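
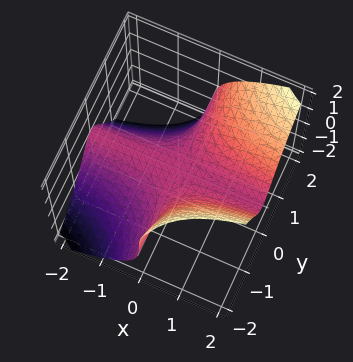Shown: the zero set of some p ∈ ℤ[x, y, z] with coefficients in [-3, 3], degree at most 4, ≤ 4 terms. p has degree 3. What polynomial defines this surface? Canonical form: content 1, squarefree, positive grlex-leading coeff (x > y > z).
3*x*y^2 - y*z^2 - z^3 - 2*z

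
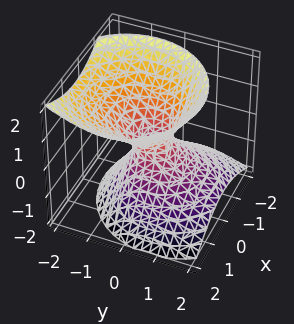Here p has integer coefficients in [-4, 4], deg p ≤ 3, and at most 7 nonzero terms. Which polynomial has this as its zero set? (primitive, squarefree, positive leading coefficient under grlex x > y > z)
3*x^2 - x*z + 3*y^2 + 2*y*z - 3*z^2 - 1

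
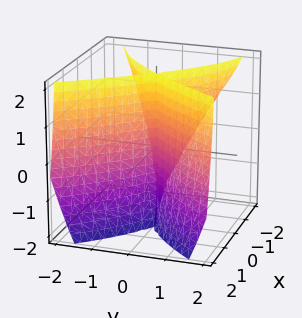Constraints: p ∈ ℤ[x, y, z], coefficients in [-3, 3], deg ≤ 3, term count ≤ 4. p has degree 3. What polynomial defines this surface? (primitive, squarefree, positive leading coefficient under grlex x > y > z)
x^3 + x^2*z + 2*x^2 - 3*y^2

Degree: a generic line meets the surface in up to 3 points, so deg p = 3.
Checking where it meets the axes: the x-axis gridline crossings are at x ∈ {-2, 0}; the visible z-axis segment lies entirely on the surface; one y-axis crossing is at y = 0.
These observations pin down the coefficients.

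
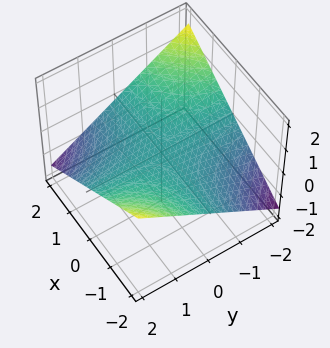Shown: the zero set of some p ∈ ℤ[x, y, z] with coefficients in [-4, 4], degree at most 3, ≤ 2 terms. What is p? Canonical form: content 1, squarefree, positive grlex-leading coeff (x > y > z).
x*y + 3*z

deg p = 2. A hyperbolic paraboloid; a quadric.
Observable constraints: the visible x-axis segment lies entirely on the surface; the visible y-axis segment lies entirely on the surface.
Putting this together gives p.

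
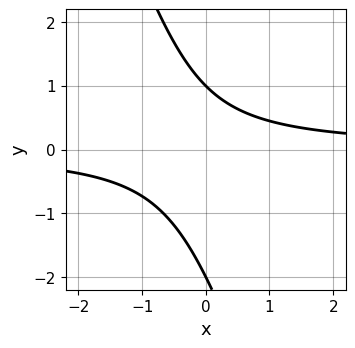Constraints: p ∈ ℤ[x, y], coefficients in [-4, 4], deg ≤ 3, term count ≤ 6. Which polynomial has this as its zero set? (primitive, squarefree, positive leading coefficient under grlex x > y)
3*x*y + y^2 + y - 2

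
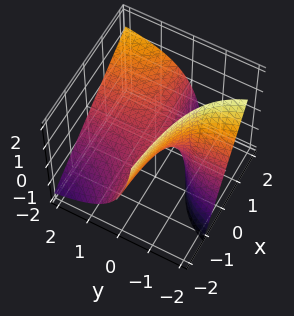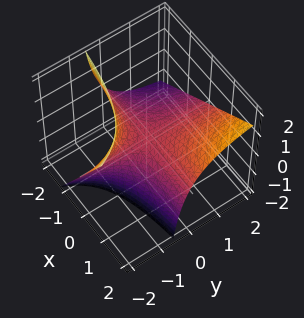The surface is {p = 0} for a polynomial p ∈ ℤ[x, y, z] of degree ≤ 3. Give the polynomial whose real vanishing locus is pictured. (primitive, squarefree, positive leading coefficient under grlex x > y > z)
x*y - y*z - z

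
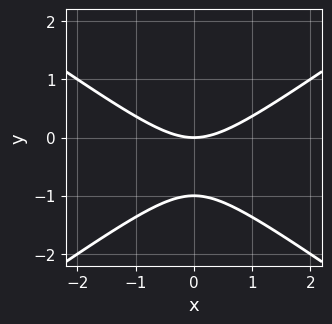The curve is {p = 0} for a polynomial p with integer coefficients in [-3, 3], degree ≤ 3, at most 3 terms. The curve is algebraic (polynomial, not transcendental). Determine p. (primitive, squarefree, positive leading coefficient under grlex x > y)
x^2 - 2*y^2 - 2*y

deg p = 2.
Symmetries: it's symmetric under x → −x, forcing even powers of x.
Checking where it meets the axes: the y-axis gridline crossings are at y ∈ {-1, 0}; it meets the x-axis at x = 0 (among the integer gridlines).
Putting this together gives p.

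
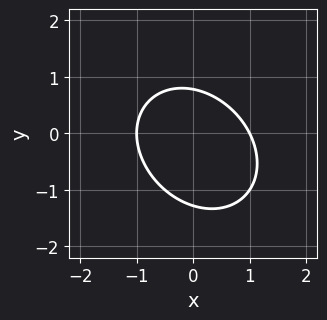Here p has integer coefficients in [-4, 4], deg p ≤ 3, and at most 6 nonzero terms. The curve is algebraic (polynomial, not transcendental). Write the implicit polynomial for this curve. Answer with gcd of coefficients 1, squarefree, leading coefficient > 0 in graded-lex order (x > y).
2*x^2 + x*y + 2*y^2 + y - 2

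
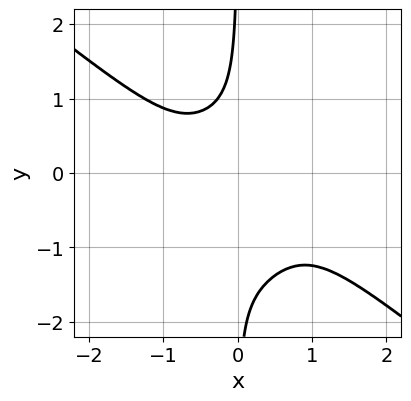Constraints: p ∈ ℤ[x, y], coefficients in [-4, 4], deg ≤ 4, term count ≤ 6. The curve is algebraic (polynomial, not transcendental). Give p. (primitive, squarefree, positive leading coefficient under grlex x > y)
x^4 + 2*x*y^3 + x^2*y + 2*x*y^2 + 1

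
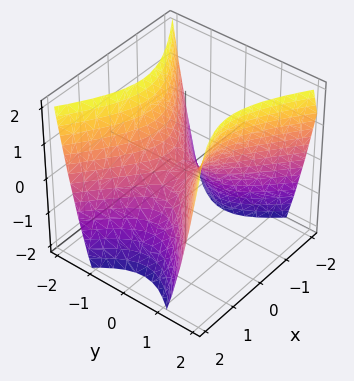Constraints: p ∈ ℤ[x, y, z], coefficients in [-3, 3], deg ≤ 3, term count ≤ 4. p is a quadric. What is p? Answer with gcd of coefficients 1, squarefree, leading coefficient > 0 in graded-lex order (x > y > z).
2*x^2 - 3*y^2 + 2*z

deg p = 2. A saddle surface; a quadric.
Symmetries: it's symmetric under y → −y, forcing even powers of y; the x ↦ −x reflection is a symmetry, so x appears only in even powers.
From the axis intercepts and sections: it crosses the z-axis at the gridline z = 0; it crosses the y-axis at the gridline y = 0; one x-axis crossing is at x = 0.
Together with the visible shape, these determine p as stated.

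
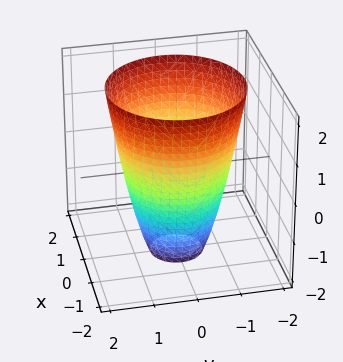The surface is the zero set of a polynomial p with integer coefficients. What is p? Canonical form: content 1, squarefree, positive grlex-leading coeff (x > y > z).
1. The degree is 2 — no degree-1 surface has this shape.
2. Symmetry: the z-axis is an axis of rotation, so x and y enter only as x² + y².
3. Against the integer gridlines: a circular section at z = 2 has radius between 1 and 2; no z-intercept at any integer in the box.
4. Fitting integer coefficients to these (and the overall shape) gives p.

2*x^2 + 2*y^2 - z - 3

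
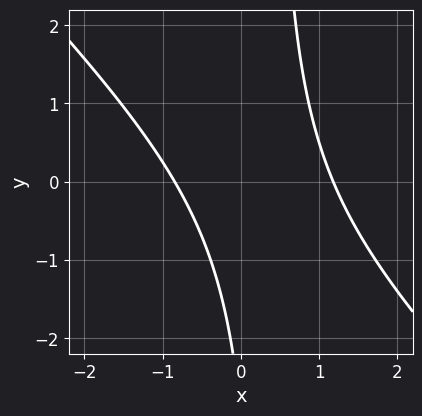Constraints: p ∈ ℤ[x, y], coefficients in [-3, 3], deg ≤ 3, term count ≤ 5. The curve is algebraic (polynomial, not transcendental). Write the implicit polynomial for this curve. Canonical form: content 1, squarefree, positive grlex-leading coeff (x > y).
3*x^2 + 3*x*y - x - y - 3

Degree: the shape is more complex than any degree-1 curve, so deg p = 2.
From the axis intercepts and sections: no y-intercept at any integer in the box.
The integer polynomial consistent with all of this is the stated p.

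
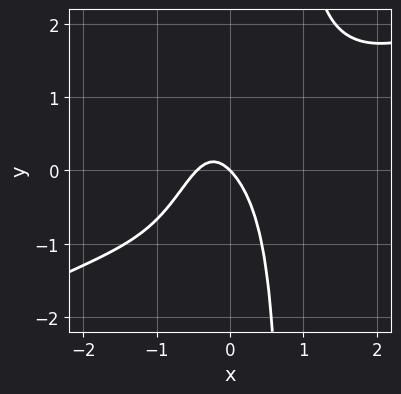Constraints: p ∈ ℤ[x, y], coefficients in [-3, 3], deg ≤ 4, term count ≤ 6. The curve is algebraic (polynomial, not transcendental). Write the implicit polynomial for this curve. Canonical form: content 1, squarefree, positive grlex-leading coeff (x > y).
x^4 - 2*x^3*y + 2*x^2 + x + y

1. deg p = 4. A generic line meets the curve in up to 4 points.
2. From the visible intercepts: it meets the y-axis at y = 0 (among the integer gridlines); it meets the x-axis at x = 0 (among the integer gridlines).
3. Together with the visible shape, these determine p as stated.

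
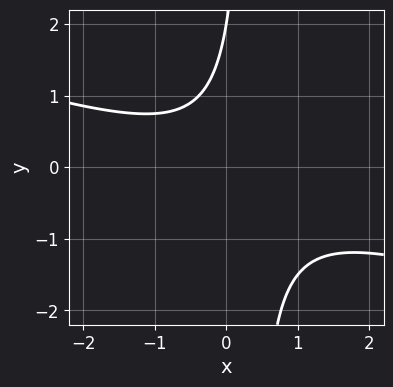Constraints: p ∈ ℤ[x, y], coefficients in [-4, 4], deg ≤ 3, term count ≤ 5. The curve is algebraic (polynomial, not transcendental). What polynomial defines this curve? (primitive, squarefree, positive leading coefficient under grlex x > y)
x^2 + 3*x*y - y + 2

First, the degree is 2 — the shape is more complex than any degree-1 curve.
Next, checking where it meets the axes: one y-axis crossing is at y = 2; it misses every integer gridline on the x-axis.
Finally, together with the visible shape, these determine p as stated.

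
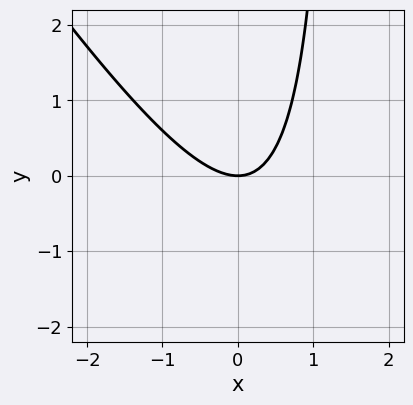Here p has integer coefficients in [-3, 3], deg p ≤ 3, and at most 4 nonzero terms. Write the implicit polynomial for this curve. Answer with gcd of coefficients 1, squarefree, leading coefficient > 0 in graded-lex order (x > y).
3*x^2 + 2*x*y - 3*y

(a) The degree is 2 — the shape is more complex than any degree-1 curve.
(b) Checking where it meets the axes: it meets the y-axis at y = 0 (among the integer gridlines); it meets the x-axis at x = 0 (among the integer gridlines).
(c) Together with the visible shape, these determine p as stated.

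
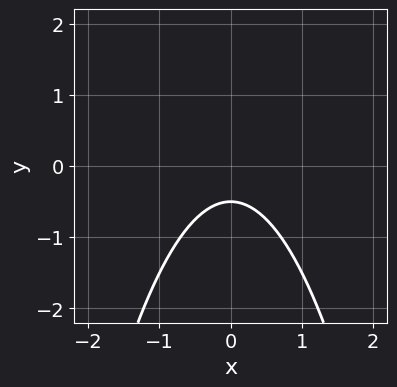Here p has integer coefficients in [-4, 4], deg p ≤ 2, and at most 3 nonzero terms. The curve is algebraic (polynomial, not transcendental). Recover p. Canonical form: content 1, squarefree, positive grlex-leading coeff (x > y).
2*x^2 + 2*y + 1

First, deg p = 2.
Then, symmetries: the x ↦ −x reflection is a symmetry, so x appears only in even powers.
Next, observable constraints: no x-intercept at any integer in the box.
Finally, together with the visible shape, these determine p as stated.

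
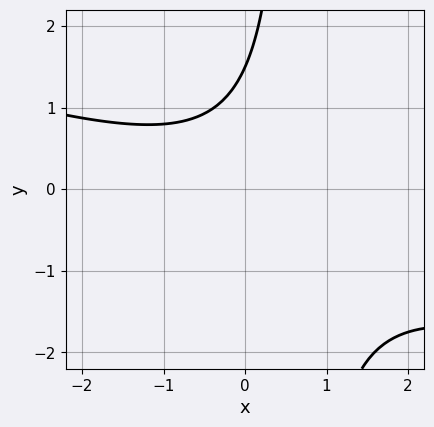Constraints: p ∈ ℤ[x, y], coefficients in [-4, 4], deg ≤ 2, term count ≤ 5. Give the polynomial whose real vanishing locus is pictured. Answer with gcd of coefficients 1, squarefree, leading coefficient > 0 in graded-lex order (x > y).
deg p = 2. A generic line meets the curve in up to 2 points.
Reading off the gridlines: the curve avoids every integer x-axis point in the box.
Putting this together gives p.

x^2 + 3*x*y - 2*y + 3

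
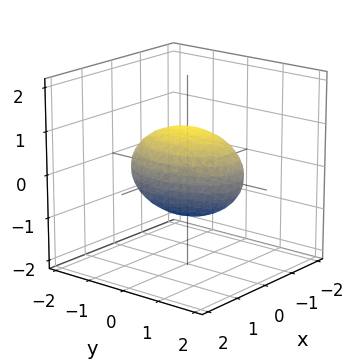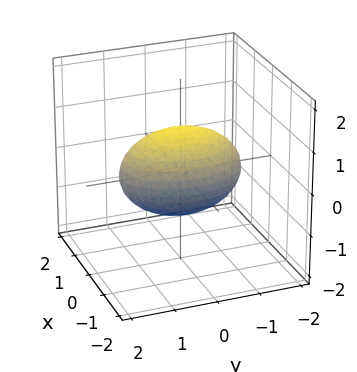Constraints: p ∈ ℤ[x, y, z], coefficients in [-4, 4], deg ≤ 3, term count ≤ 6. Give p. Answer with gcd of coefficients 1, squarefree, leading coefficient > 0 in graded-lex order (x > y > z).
2*x^2 + y^2 + 2*z^2 - 2

First, degree: bounded and convex; a quadric, so deg p = 2.
Then, symmetries: the z ↦ −z reflection is a symmetry, so z appears only in even powers; it's symmetric under y → −y, forcing even powers of y; mirror symmetry x ↦ −x ⇒ only even powers of x.
Next, against the integer gridlines: the x-axis gridline crossings are at x ∈ {-1, 1}; among the integer gridlines, it crosses the z-axis at z ∈ {-1, 1}.
Finally, together with the visible shape, these determine p as stated.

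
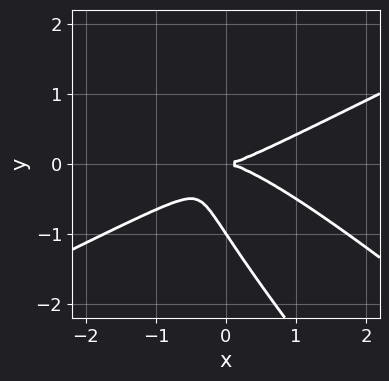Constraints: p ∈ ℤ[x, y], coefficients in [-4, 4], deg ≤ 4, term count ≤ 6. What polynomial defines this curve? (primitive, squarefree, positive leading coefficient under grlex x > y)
x^3 - 3*x*y^2 - 2*y^3 - 2*y^2

deg p = 3. The shape is more complex than any degree-2 curve.
Checking where it meets the axes: the y-axis gridline crossings are at y ∈ {-1, 0}; it meets the x-axis at x = 0 (among the integer gridlines).
Matching integer coefficients to the picture gives p.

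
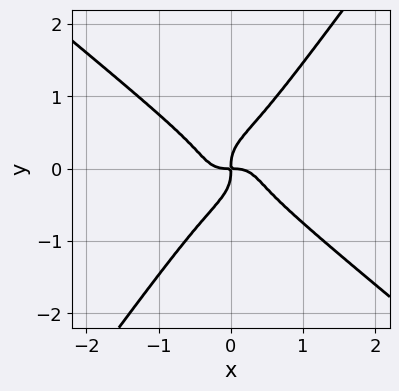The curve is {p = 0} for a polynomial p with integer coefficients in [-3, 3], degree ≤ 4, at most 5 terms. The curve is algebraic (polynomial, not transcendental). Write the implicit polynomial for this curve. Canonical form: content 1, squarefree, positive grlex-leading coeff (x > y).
3*x^4 + 3*x*y^3 - 3*y^4 + x*y

Degree: the shape is more complex than any degree-3 curve, so deg p = 4.
Observable constraints: one y-axis crossing is at y = 0; it meets the x-axis at x = 0 (among the integer gridlines).
Fitting integer coefficients to these (and the overall shape) gives p.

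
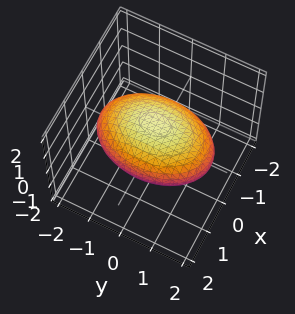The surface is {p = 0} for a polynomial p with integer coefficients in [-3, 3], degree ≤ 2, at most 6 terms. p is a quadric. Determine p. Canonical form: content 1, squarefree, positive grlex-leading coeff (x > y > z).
2*x^2 + y^2 + 3*z^2 - 3

The degree is 2 — a closed, bounded, convex surface; a quadric.
Symmetries: mirror symmetry z ↦ −z ⇒ only even powers of z; the y ↦ −y reflection is a symmetry, so y appears only in even powers; mirror symmetry x ↦ −x ⇒ only even powers of x.
From the axis intercepts and sections: the z-axis gridline crossings are at z ∈ {-1, 1}.
Assembling these constraints gives the stated polynomial.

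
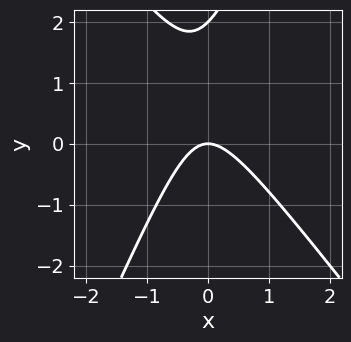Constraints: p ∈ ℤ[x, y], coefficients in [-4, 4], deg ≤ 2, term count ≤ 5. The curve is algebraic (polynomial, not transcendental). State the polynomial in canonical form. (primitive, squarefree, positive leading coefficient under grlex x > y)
3*x^2 + x*y - y^2 + 2*y

First, degree: no degree-1 curve has this shape, so deg p = 2.
Then, from the visible intercepts: it crosses the x-axis at the gridline x = 0; the y-axis gridline crossings are at y ∈ {0, 2}.
Finally, assembling these constraints gives the stated polynomial.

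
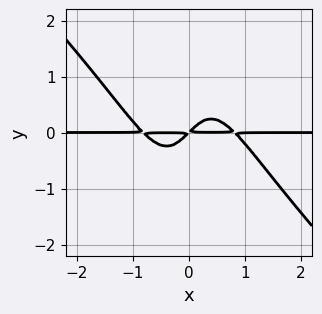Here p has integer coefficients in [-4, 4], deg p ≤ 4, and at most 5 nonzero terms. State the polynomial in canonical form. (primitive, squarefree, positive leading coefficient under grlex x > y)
3*x^3*y + 3*x^2*y^2 - 2*x*y + 2*y^2

First, deg p = 4. A generic line meets the curve in up to 4 points.
Next, from the axis intercepts and sections: every point of the x-axis in the box is on the curve.
Finally, together with the visible shape, these determine p as stated.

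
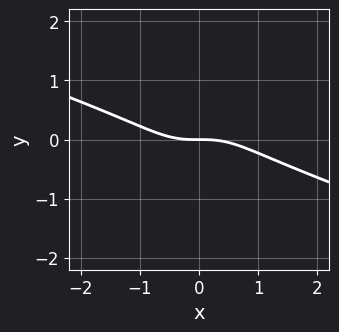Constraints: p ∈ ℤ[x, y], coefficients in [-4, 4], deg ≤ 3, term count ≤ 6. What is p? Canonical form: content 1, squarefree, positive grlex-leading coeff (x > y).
x^3 + 2*x^2*y - x*y^2 + 3*y^3 + 2*y

1. deg p = 3.
2. Observable constraints: it crosses the x-axis at the gridline x = 0; it crosses the y-axis at the gridline y = 0.
3. Solving for integer coefficients yields p as stated.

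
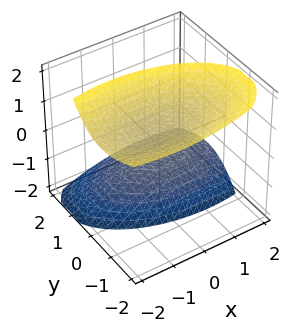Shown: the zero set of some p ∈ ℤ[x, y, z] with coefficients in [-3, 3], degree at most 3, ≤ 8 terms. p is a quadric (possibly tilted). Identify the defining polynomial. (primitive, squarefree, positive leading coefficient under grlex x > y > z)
First, there are 2 components. Treating them together as one polynomial.
Then, deg p = 2. A generic line meets the surface in up to 2 points.
Next, observable constraints: no x-intercept at any integer in the box; no y-intercept at any integer in the box.
Finally, these observations pin down the coefficients.

x^2 + x*z + 3*y^2 + 3*y*z - 2*z^2 + 3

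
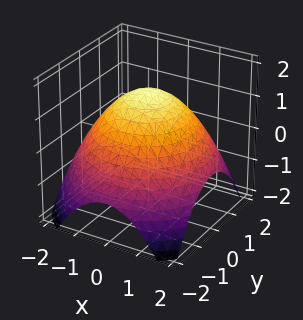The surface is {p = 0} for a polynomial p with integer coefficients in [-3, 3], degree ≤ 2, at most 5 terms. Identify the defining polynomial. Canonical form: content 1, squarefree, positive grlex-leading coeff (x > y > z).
1. Degree: a generic line meets the surface in up to 2 points, so deg p = 2.
2. Symmetries: the z-axis is an axis of rotation, so x and y enter only as x² + y².
3. Checking where it meets the axes: a circular section at z = 1 has radius exactly 1.
4. Together with the visible shape, these determine p as stated.

x^2 + y^2 + 2*z - 3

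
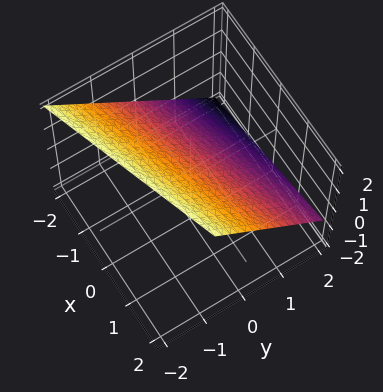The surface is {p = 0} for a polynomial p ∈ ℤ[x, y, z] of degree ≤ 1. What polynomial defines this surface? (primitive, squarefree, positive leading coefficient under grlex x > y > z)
x - 3*y - 3*z + 2

First, degree: every cross-section is a straight line — this is a plane, so deg p = 1.
Next, reading off the gridlines: it crosses the x-axis at the gridline x = -2.
Finally, together with the visible shape, these determine p as stated.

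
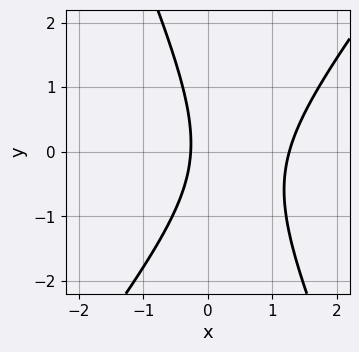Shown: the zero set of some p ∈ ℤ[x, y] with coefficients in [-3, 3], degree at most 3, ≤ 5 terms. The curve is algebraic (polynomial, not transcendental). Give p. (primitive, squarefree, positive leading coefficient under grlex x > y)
3*x^2 - x*y - y^2 - 3*x - 1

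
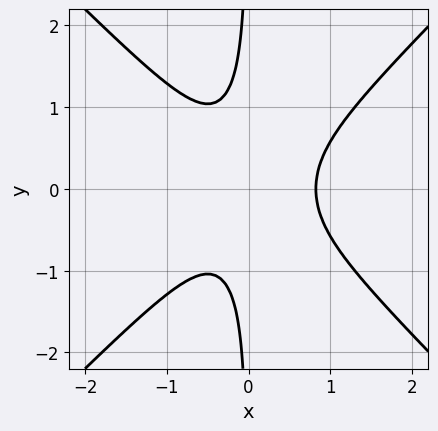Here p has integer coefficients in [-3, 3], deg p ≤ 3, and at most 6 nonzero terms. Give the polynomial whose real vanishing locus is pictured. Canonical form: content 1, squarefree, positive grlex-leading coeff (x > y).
3*x^3 - 3*x*y^2 - x^2 - 1

1. The degree is 3 — no degree-2 curve has this shape.
2. Symmetries: it's symmetric under y → −y, forcing even powers of y.
3. Reading off the gridlines: no y-intercept at any integer in the box.
4. The integer polynomial consistent with all of this is the stated p.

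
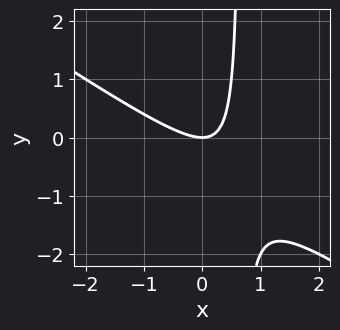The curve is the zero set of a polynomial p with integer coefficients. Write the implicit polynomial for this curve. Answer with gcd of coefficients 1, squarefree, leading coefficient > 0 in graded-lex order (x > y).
1. The degree is 2 — the shape is more complex than any degree-1 curve.
2. Observable constraints: one x-axis crossing is at x = 0; one y-axis crossing is at y = 0.
3. Fitting integer coefficients to these (and the overall shape) gives p.

2*x^2 + 3*x*y - 2*y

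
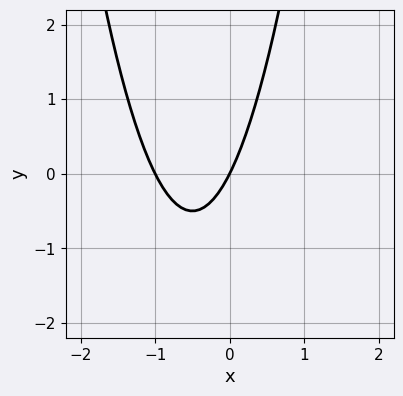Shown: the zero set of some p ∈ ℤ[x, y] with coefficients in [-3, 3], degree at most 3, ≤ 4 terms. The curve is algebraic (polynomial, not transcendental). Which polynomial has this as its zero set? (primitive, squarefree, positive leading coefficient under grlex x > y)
First, the degree is 2 — no degree-1 curve has this shape.
Next, observable constraints: the x-axis gridline crossings are at x ∈ {-1, 0}; it meets the y-axis at y = 0 (among the integer gridlines).
Finally, assembling these constraints gives the stated polynomial.

2*x^2 + 2*x - y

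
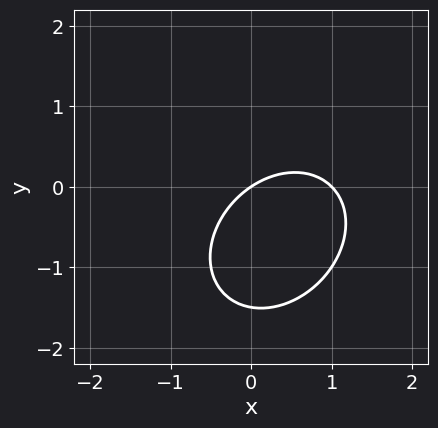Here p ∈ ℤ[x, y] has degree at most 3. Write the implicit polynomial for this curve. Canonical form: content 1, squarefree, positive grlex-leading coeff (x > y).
2*x^2 - x*y + 2*y^2 - 2*x + 3*y

deg p = 2. A generic line meets the curve in up to 2 points.
Checking where it meets the axes: it meets the y-axis at y = 0 (among the integer gridlines); the x-axis gridline crossings are at x ∈ {0, 1}.
Together with the visible shape, these determine p as stated.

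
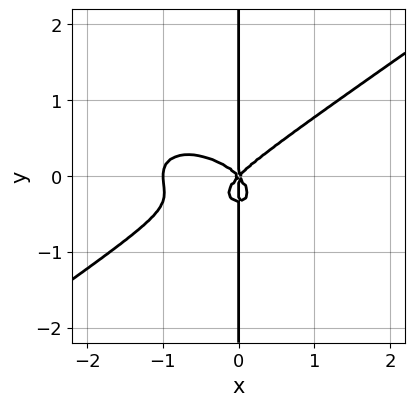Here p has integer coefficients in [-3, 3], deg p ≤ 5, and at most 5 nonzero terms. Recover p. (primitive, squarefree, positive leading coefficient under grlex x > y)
(a) Degree: a generic line meets the curve in up to 4 points, so deg p = 4.
(b) Observable constraints: the x-axis gridline crossings are at x ∈ {-1, 0}; the visible y-axis segment lies entirely on the curve.
(c) Assembling these constraints gives the stated polynomial.

x^4 - 3*x*y^3 + x^3 - x*y^2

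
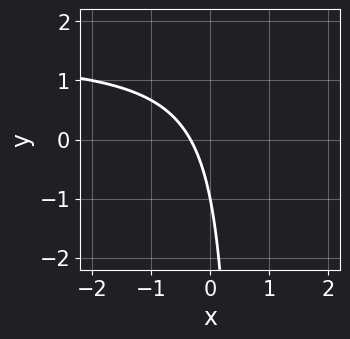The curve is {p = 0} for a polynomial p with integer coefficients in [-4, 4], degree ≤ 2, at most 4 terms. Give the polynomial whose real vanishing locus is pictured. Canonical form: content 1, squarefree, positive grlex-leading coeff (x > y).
1. Degree: a generic line meets the curve in up to 2 points, so deg p = 2.
2. From the axis intercepts and sections: it meets the y-axis at y = -1 (among the integer gridlines).
3. Putting this together gives p.

2*x*y - 3*x - y - 1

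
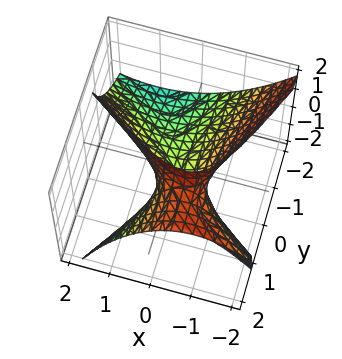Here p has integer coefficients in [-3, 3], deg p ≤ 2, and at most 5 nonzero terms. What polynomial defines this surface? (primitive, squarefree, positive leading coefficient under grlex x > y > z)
(a) The degree is 2 — the shape is more complex than any degree-1 surface.
(b) From the axis intercepts and sections: one z-axis crossing is at z = 0; it crosses the x-axis at the gridline x = 0.
(c) Putting this together gives p.

2*x^2 + 2*x*y - y^2 + 3*y*z - 2*z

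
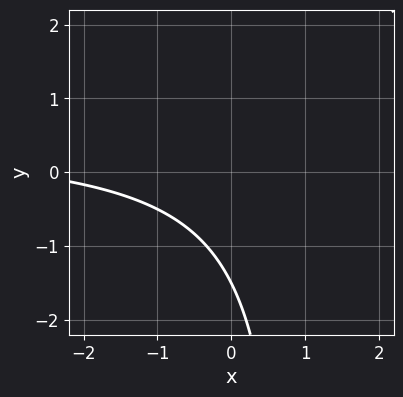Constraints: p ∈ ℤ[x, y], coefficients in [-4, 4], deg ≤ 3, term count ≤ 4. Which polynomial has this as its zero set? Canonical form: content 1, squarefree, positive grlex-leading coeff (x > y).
1. The degree is 2 — no degree-1 curve has this shape.
2. Observable constraints: the curve avoids every integer x-axis point in the box.
3. Assembling these constraints gives the stated polynomial.

2*x*y - x - 2*y - 3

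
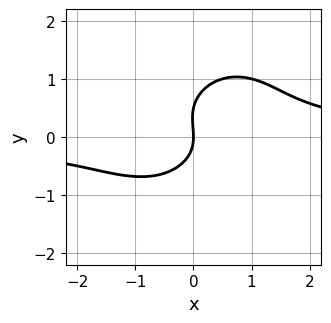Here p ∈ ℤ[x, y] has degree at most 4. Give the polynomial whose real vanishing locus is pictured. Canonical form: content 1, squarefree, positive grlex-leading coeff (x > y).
1. Degree: the shape is more complex than any degree-2 curve, so deg p = 3.
2. Reading off the gridlines: one y-axis crossing is at y = 0; it crosses the x-axis at the gridline x = 0.
3. Assembling these constraints gives the stated polynomial.

2*x^2*y - x*y^2 + 2*y^3 - y^2 - 2*x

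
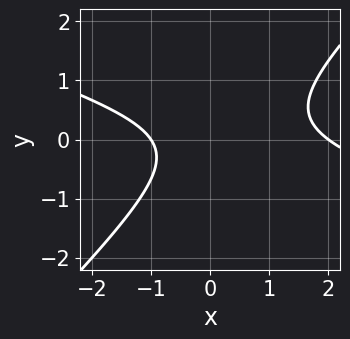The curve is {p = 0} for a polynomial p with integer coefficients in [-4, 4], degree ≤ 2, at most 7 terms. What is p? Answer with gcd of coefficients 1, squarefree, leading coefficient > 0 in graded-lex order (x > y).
x^2 + 2*x*y - 3*y^2 - x - 2

First, the degree is 2 — a generic line meets the curve in up to 2 points.
Next, against the integer gridlines: the x-axis gridline crossings are at x ∈ {-1, 2}; the curve avoids every integer y-axis point in the box.
Finally, fitting integer coefficients to these (and the overall shape) gives p.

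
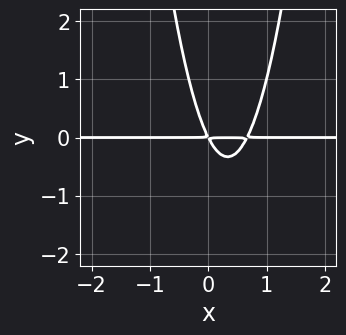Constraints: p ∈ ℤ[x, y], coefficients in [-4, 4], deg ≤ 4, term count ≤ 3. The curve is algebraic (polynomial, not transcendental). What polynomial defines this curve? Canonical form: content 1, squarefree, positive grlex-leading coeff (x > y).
3*x^2*y - 2*x*y - y^2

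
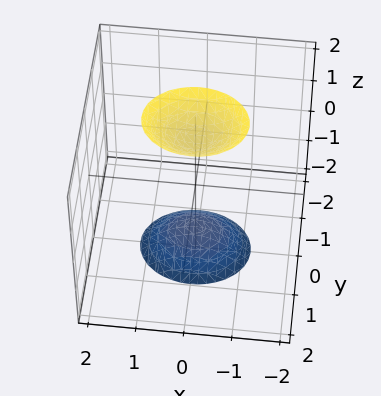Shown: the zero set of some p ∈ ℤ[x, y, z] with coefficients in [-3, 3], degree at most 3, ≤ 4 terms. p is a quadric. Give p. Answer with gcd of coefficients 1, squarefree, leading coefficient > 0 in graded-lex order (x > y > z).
2*x^2 + 3*y^2 - z^2 + 2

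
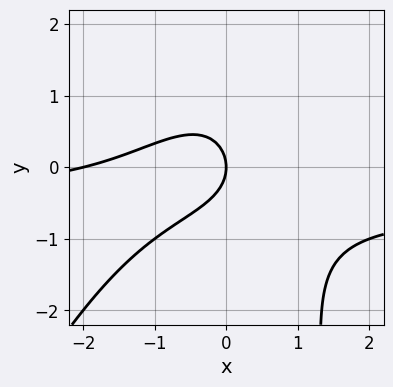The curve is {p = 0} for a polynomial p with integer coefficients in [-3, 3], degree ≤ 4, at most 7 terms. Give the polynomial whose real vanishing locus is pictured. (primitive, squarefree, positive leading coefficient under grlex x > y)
The degree is 3 — the shape is more complex than any degree-2 curve.
From the visible intercepts: the x-axis gridline crossings are at x ∈ {-2, 0}; it crosses the y-axis at the gridline y = 0.
Together with the visible shape, these determine p as stated.

2*x^2*y - x*y^2 + x^2 + 2*y^2 + 2*x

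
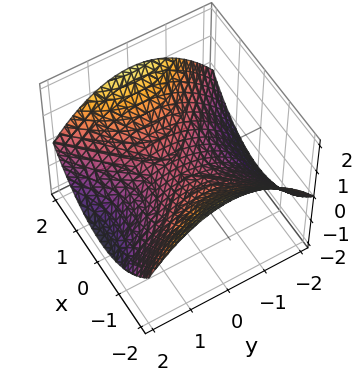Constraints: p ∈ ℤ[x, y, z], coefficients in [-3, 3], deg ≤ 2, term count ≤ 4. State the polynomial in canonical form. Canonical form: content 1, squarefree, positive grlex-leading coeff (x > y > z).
x^2 - y^2 - 3*z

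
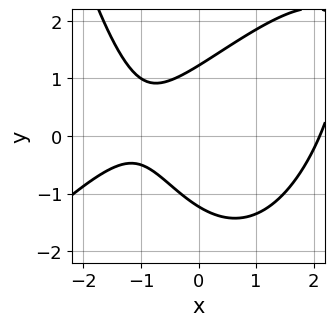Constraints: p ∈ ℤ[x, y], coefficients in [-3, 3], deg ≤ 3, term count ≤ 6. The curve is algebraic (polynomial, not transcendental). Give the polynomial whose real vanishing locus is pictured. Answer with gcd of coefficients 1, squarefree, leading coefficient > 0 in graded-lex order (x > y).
x^3 - x^2*y + 2*y^2 - 3*x - 3

First, degree: the shape is more complex than any degree-2 curve, so deg p = 3.
Then, against the integer gridlines: no x-intercept at any integer in the box.
Finally, these observations pin down the coefficients.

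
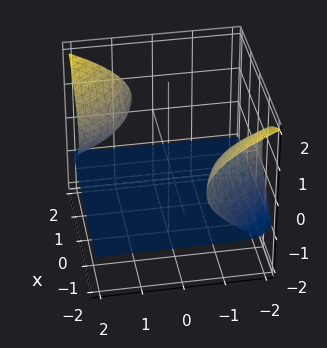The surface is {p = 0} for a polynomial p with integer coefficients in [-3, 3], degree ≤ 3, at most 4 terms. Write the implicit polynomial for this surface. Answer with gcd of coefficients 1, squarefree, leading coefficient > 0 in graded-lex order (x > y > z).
Degree: the shape is more complex than any degree-2 surface, so deg p = 3.
Against the integer gridlines: it misses every integer gridline on the x-axis; the surface avoids every integer y-axis point in the box; it meets the z-axis at z = -1 (among the integer gridlines).
The integer polynomial consistent with all of this is the stated p.

2*x*y*z - 3*z^3 + 2*x*y - 3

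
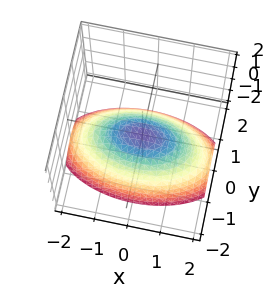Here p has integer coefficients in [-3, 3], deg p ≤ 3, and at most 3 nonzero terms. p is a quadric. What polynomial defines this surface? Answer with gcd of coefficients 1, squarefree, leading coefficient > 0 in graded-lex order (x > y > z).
x^2 + 3*y^2 + 3*z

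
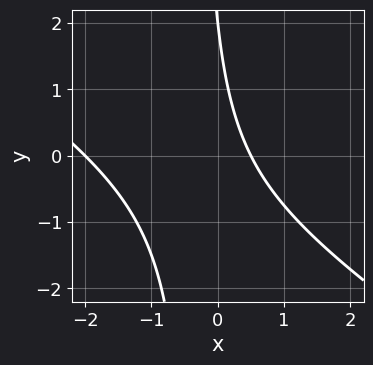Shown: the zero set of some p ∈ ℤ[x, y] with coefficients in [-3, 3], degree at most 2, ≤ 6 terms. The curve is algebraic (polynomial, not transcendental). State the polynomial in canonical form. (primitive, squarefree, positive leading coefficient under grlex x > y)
(a) deg p = 2.
(b) Reading off the gridlines: one x-axis crossing is at x = -2; it meets the y-axis at y = 2 (among the integer gridlines).
(c) These observations pin down the coefficients.

2*x^2 + 3*x*y + 3*x + y - 2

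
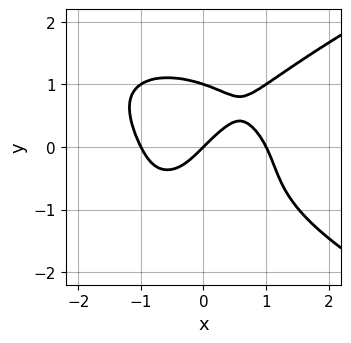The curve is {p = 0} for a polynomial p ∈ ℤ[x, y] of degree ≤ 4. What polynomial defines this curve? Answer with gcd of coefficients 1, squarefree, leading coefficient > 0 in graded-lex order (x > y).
y^4 - x^3 + x - y

Degree: a generic line meets the curve in up to 4 points, so deg p = 4.
From the axis intercepts and sections: the x-axis gridline crossings are at x ∈ {-1, 0, 1}; the y-axis gridline crossings are at y ∈ {0, 1}.
Fitting integer coefficients to these (and the overall shape) gives p.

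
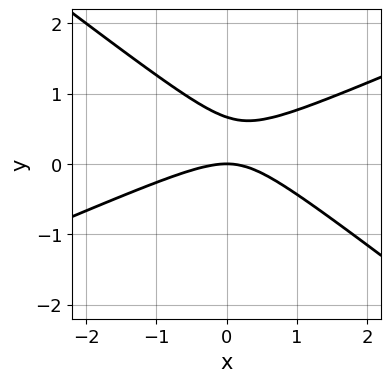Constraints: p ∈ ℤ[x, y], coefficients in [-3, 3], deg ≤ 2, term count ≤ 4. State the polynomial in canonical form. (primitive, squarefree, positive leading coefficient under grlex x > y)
x^2 - x*y - 3*y^2 + 2*y

First, degree: the shape is more complex than any degree-1 curve, so deg p = 2.
Next, from the axis intercepts and sections: one y-axis crossing is at y = 0; it crosses the x-axis at the gridline x = 0.
Finally, matching integer coefficients to the picture gives p.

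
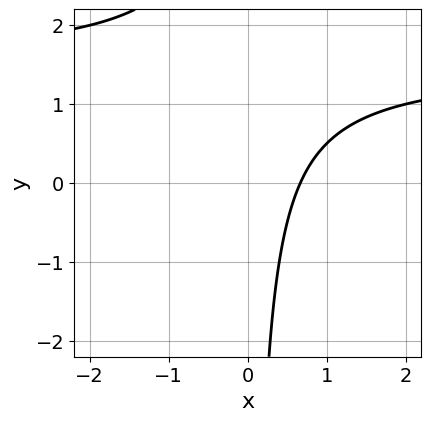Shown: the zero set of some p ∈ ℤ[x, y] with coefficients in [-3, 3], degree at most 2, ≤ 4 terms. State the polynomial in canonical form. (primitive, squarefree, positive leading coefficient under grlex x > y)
2*x*y - 3*x + 2

deg p = 2. No degree-1 curve has this shape.
Reading off the gridlines: no y-intercept at any integer in the box.
Solving for integer coefficients yields p as stated.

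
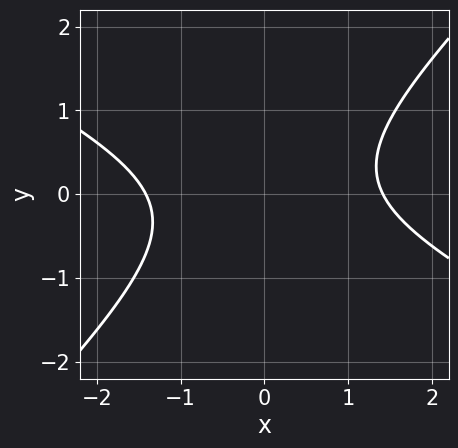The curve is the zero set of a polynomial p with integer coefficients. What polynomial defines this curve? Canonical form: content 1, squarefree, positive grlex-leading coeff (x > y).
x^2 + x*y - 2*y^2 - 2

The degree is 2 — no degree-1 curve has this shape.
Reading off the gridlines: the curve avoids every integer y-axis point in the box.
Assembling these constraints gives the stated polynomial.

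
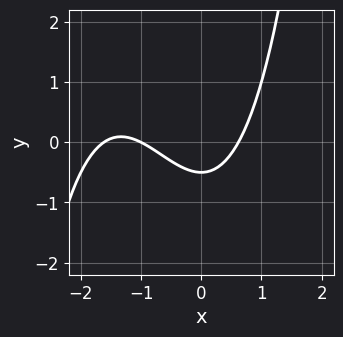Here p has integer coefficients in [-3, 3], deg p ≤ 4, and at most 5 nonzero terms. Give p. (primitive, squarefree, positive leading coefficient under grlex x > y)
x^3 + 2*x^2 - 2*y - 1

(a) Degree: a generic line meets the curve in up to 3 points, so deg p = 3.
(b) Against the integer gridlines: it meets the x-axis at x = -1 (among the integer gridlines).
(c) Putting this together gives p.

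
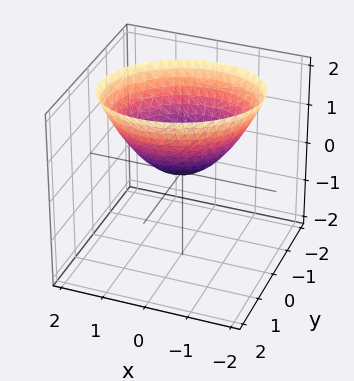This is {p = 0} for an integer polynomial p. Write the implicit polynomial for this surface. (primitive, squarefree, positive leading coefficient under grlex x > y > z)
1. The degree is 2 — a generic line meets the surface in up to 2 points.
2. Observable constraints: it meets the z-axis at z = 0 (among the integer gridlines); one x-axis crossing is at x = 0; it crosses the y-axis at the gridline y = 0.
3. Assembling these constraints gives the stated polynomial.

2*x^2 - x*y + 3*y^2 - 3*z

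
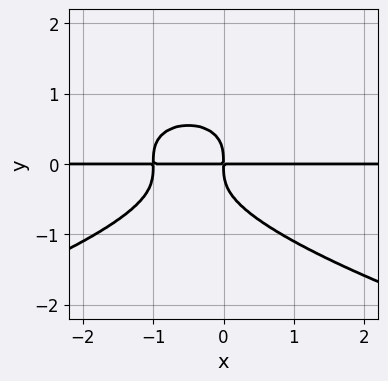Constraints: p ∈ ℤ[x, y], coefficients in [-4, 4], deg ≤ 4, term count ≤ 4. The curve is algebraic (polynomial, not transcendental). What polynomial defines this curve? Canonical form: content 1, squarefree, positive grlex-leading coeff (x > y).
3*y^4 + 2*x^2*y + 2*x*y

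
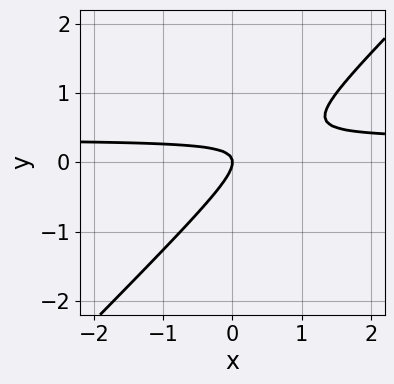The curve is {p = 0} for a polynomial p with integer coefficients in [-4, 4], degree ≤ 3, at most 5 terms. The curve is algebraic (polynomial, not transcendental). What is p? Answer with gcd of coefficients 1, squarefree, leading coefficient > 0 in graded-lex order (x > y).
3*x*y - 3*y^2 - x

1. Degree: no degree-1 curve has this shape, so deg p = 2.
2. Against the integer gridlines: it crosses the y-axis at the gridline y = 0; it meets the x-axis at x = 0 (among the integer gridlines).
3. These observations pin down the coefficients.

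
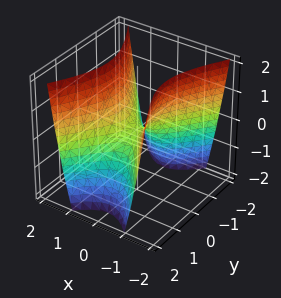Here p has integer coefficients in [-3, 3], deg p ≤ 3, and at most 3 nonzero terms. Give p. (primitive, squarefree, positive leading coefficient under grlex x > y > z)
2*x^2 - y^2 - z

(a) Degree: a hyperbolic paraboloid; a quadric, so deg p = 2.
(b) Symmetries: the x ↦ −x reflection is a symmetry, so x appears only in even powers; it's symmetric under y → −y, forcing even powers of y.
(c) Observable constraints: it crosses the z-axis at the gridline z = 0; one x-axis crossing is at x = 0; one y-axis crossing is at y = 0.
(d) Fitting integer coefficients to these (and the overall shape) gives p.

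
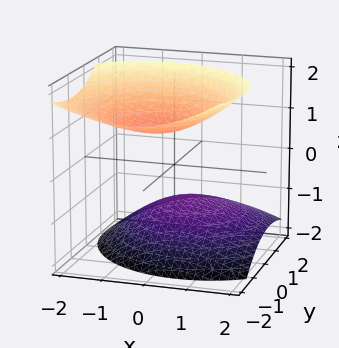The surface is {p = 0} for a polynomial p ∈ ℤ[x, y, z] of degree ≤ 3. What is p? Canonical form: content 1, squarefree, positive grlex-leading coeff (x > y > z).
There are 2 components.
Degree: a generic line meets the surface in up to 2 points, so deg p = 2.
Checking where it meets the axes: the z-axis gridline crossings are at z ∈ {-1, 1}; it misses every integer gridline on the y-axis.
Putting this together gives p.

2*x^2 + x*z + 2*y^2 + 2*y*z - 3*z^2 + 3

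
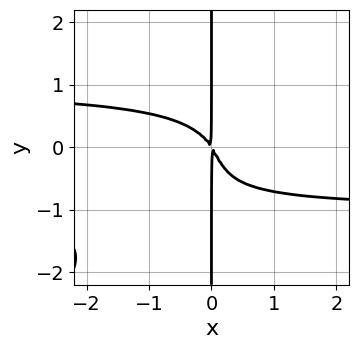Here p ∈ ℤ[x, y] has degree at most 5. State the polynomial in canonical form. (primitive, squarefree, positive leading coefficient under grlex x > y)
First, the degree is 4 — no degree-3 curve has this shape.
Next, observable constraints: every point of the y-axis in the box is on the curve.
Finally, solving for integer coefficients yields p as stated.

3*x^2*y^2 - 3*x*y^3 - 2*x*y^2 - 3*x^2 - 2*x*y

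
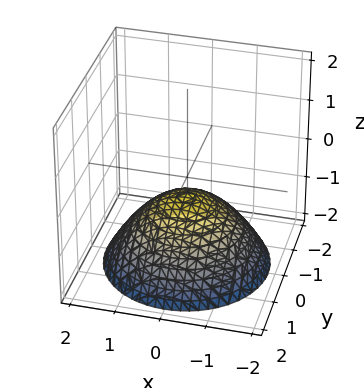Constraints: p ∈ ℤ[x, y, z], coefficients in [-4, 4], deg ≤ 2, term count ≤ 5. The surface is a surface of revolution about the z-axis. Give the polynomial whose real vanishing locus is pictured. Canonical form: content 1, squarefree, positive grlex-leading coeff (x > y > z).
First, the degree is 2 — a generic line meets the surface in up to 2 points.
Then, symmetries: every cross-section ⟂ z is a circle, so x, y appear only via x² + y².
Then, observable constraints: no y-intercept at any integer in the box; it misses every integer gridline on the x-axis; a circular section at z = -2 has radius between 1 and 2.
Finally, solving for integer coefficients yields p as stated.

x^2 + y^2 + 2*z + 1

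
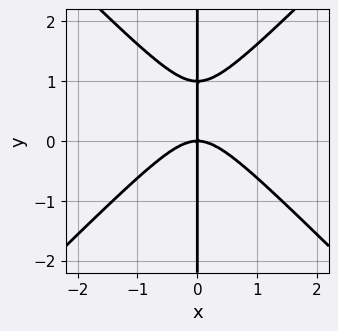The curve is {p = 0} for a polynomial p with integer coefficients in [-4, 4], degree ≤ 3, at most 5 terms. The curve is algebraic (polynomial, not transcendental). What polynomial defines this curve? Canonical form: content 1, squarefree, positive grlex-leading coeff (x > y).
x^3 - x*y^2 + x*y

First, deg p = 3.
Next, reading off the gridlines: one x-axis crossing is at x = 0; the visible y-axis segment lies entirely on the curve.
Finally, putting this together gives p.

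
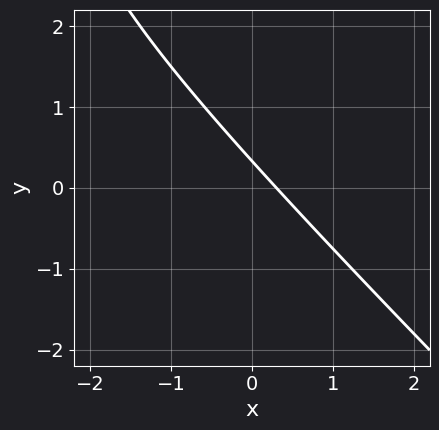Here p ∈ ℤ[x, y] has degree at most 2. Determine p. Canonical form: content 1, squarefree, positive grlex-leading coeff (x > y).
First, the degree is 2 — the shape is more complex than any degree-1 curve.
Finally, matching integer coefficients to the picture gives p.

x^2 + x*y + 3*x + 3*y - 1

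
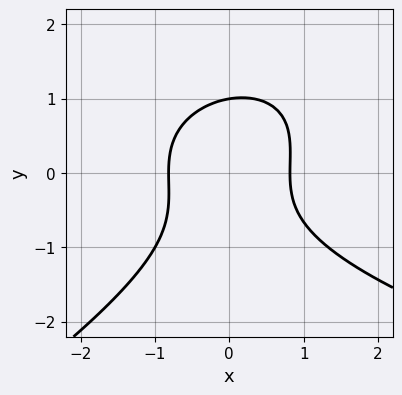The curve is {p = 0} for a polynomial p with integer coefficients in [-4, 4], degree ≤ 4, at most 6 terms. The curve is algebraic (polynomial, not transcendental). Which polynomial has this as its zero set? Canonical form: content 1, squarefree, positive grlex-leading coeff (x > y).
The degree is 3 — a generic line meets the curve in up to 3 points.
Checking where it meets the axes: one y-axis crossing is at y = 1.
Matching integer coefficients to the picture gives p.

x*y^2 - 2*y^3 - 3*x^2 + 2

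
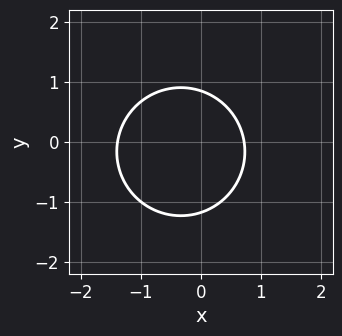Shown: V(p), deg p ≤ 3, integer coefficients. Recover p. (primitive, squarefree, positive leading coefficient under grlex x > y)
1. Degree: no degree-1 curve has this shape, so deg p = 2.
2. Putting this together gives p.

3*x^2 + 3*y^2 + 2*x + y - 3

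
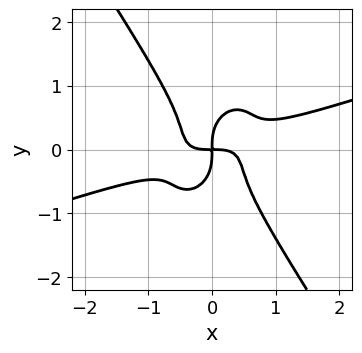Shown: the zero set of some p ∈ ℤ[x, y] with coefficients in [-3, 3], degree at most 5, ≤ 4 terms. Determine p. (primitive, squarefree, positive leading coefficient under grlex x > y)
x^4 - 3*x^3*y - y^4 + x*y

(a) The degree is 4 — the shape is more complex than any degree-3 curve.
(b) Against the integer gridlines: it crosses the x-axis at the gridline x = 0; it meets the y-axis at y = 0 (among the integer gridlines).
(c) Together with the visible shape, these determine p as stated.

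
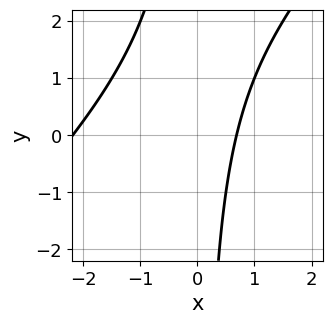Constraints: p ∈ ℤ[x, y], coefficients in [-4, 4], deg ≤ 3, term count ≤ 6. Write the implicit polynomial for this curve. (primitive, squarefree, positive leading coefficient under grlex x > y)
2*x^2 - 2*x*y + 3*x - 3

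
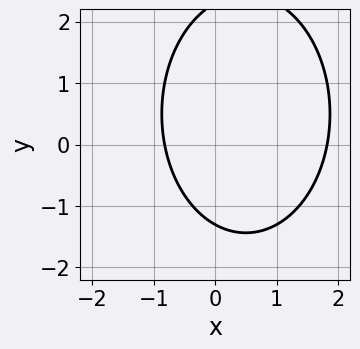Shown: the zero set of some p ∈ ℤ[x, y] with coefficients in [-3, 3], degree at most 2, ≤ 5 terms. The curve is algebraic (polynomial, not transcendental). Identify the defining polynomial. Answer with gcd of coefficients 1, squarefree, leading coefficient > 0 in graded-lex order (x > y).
2*x^2 + y^2 - 2*x - y - 3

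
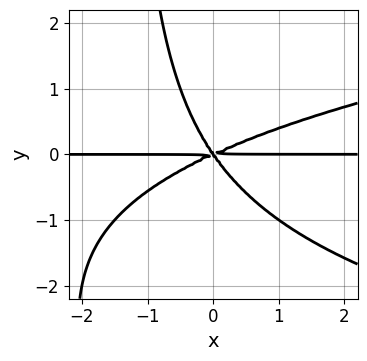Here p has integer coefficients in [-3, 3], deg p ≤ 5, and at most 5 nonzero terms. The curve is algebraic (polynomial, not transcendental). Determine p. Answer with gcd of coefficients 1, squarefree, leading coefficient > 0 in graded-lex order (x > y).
2*x*y^3 - 2*x^2*y + 3*x*y^2 + 3*y^3

(a) Degree: the shape is more complex than any degree-3 curve, so deg p = 4.
(b) Observable constraints: one y-axis crossing is at y = 0; the visible x-axis segment lies entirely on the curve.
(c) Putting this together gives p.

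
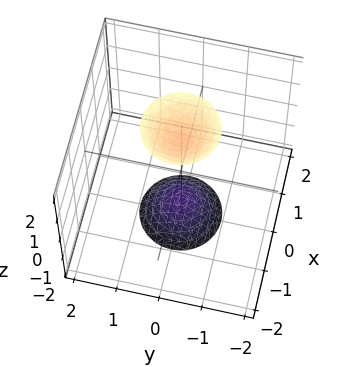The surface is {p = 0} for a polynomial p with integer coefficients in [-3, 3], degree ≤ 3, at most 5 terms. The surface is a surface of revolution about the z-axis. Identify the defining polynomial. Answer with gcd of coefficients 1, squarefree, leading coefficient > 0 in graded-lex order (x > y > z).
(a) The picture has 2 separate pieces. Treating them together as one polynomial.
(b) The degree is 2 — no degree-1 surface has this shape.
(c) Symmetries: the surface is invariant under rotation about z: p = q(x² + y², z).
(d) Observable constraints: it misses every integer gridline on the x-axis; a circular section at z = -2 has radius between 0 and 1; the surface avoids every integer y-axis point in the box.
(e) Putting this together gives p.

3*x^2 + 3*y^2 - z^2 + 2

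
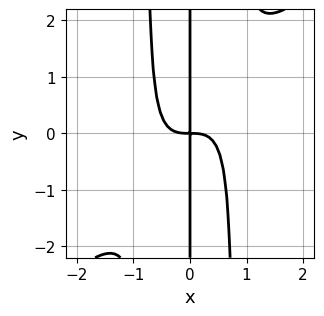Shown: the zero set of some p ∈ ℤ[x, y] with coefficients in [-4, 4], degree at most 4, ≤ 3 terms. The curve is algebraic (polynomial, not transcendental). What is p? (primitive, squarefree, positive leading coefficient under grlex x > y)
3*x^4 - 3*x^3*y + 2*x*y

The degree is 4 — the shape is more complex than any degree-3 curve.
Against the integer gridlines: every point of the y-axis in the box is on the curve.
These observations pin down the coefficients.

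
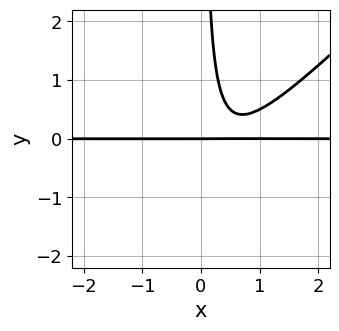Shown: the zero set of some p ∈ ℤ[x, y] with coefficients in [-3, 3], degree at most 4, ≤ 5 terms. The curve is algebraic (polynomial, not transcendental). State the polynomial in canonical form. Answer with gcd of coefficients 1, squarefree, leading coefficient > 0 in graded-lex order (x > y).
2*x^2*y - 2*x*y^2 - 2*x*y + y

(a) The degree is 3 — no degree-2 curve has this shape.
(b) Reading off the gridlines: the visible x-axis segment lies entirely on the curve; it meets the y-axis at y = 0 (among the integer gridlines).
(c) The integer polynomial consistent with all of this is the stated p.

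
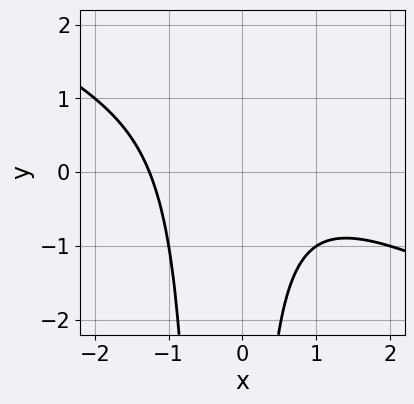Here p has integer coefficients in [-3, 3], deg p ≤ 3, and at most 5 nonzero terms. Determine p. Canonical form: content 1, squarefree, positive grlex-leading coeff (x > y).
x^3 + 2*x^2*y + x*y + 2

(a) deg p = 3. No degree-2 curve has this shape.
(b) Against the integer gridlines: the curve avoids every integer y-axis point in the box.
(c) Matching integer coefficients to the picture gives p.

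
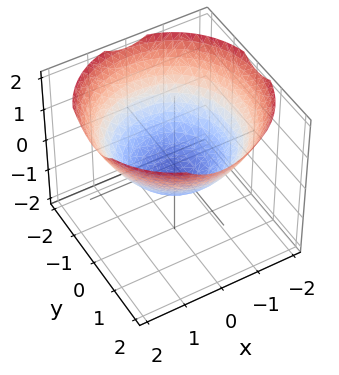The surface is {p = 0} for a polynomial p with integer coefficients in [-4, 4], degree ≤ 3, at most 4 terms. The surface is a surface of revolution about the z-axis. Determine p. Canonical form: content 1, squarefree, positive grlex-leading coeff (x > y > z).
x^2 + y^2 - 2*z - 1

First, the degree is 2 — the shape is more complex than any degree-1 surface.
Then, symmetries: the surface is invariant under rotation about z: p = q(x² + y², z).
Next, observable constraints: among the integer gridlines, it crosses the y-axis at y ∈ {-1, 1}; among the integer gridlines, it crosses the x-axis at x ∈ {-1, 1}.
Finally, fitting integer coefficients to these (and the overall shape) gives p.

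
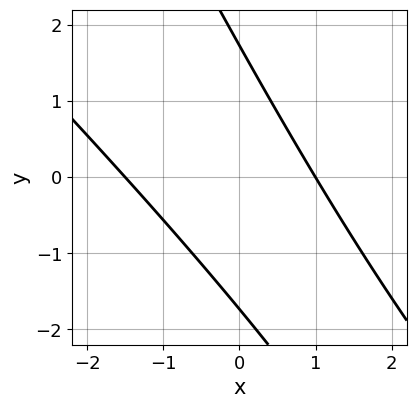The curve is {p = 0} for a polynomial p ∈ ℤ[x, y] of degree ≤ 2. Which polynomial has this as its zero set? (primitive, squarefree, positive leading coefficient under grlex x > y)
Degree: a generic line meets the curve in up to 2 points, so deg p = 2.
Against the integer gridlines: one x-axis crossing is at x = 1.
Fitting integer coefficients to these (and the overall shape) gives p.

2*x^2 + 3*x*y + y^2 + x - 3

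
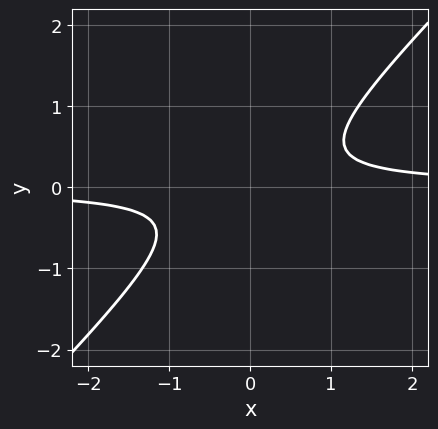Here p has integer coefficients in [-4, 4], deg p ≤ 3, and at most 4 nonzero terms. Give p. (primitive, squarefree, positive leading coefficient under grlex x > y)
3*x*y - 3*y^2 - 1

deg p = 2.
Reading off the gridlines: the curve avoids every integer y-axis point in the box; no x-intercept at any integer in the box.
Together with the visible shape, these determine p as stated.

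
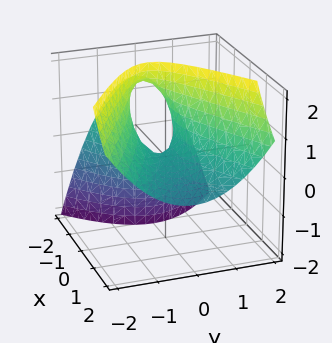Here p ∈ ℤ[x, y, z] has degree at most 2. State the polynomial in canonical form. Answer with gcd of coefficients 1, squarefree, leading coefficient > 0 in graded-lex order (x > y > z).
First, degree: a generic line meets the surface in up to 2 points, so deg p = 2.
Next, from the visible intercepts: one y-axis crossing is at y = 0; it meets the x-axis at x = 0 (among the integer gridlines); it crosses the z-axis at the gridline z = 0.
Finally, assembling these constraints gives the stated polynomial.

x^2 + 3*x*z - 3*y^2 + 3*z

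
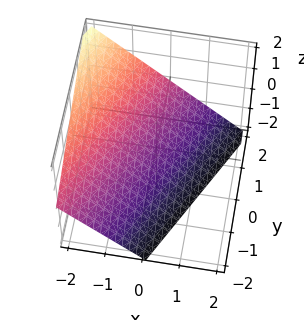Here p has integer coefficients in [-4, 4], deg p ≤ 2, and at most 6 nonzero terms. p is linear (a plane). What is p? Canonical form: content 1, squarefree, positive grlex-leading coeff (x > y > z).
2*x - y + 2*z + 2

First, the degree is 1 — every cross-section is a straight line — this is a plane.
Then, against the integer gridlines: it meets the x-axis at x = -1 (among the integer gridlines); it meets the z-axis at z = -1 (among the integer gridlines).
Finally, assembling these constraints gives the stated polynomial. Check: (0, 2, 0) on the y-axis lies on the surface, and p(0, 2, 0) = 0. ✓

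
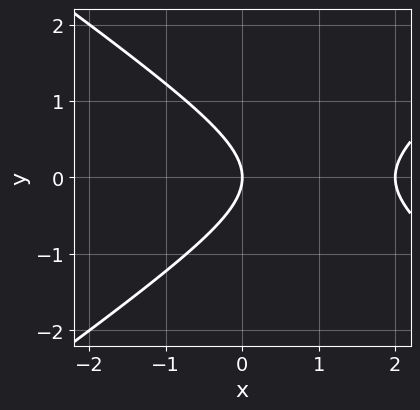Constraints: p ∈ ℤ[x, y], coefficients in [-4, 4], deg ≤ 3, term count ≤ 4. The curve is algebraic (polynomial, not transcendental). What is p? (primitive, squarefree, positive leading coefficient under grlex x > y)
x^2 - 2*y^2 - 2*x

1. deg p = 2. The shape is more complex than any degree-1 curve.
2. Symmetries: mirror symmetry y ↦ −y ⇒ only even powers of y.
3. Checking where it meets the axes: it crosses the y-axis at the gridline y = 0; among the integer gridlines, it crosses the x-axis at x ∈ {0, 2}.
4. Assembling these constraints gives the stated polynomial.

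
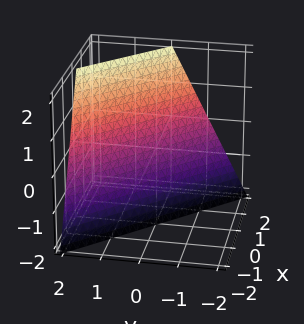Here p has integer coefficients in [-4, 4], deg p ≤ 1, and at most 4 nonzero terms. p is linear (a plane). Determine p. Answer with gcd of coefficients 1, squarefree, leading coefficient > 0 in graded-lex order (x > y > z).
2*x + 2*y - z - 2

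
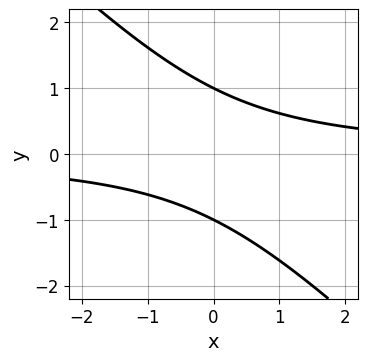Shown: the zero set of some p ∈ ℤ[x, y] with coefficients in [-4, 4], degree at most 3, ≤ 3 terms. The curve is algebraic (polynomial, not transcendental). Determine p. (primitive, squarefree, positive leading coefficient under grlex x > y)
First, deg p = 2. No degree-1 curve has this shape.
Then, observable constraints: among the integer gridlines, it crosses the y-axis at y ∈ {-1, 1}; no x-intercept at any integer in the box.
Finally, fitting integer coefficients to these (and the overall shape) gives p.

x*y + y^2 - 1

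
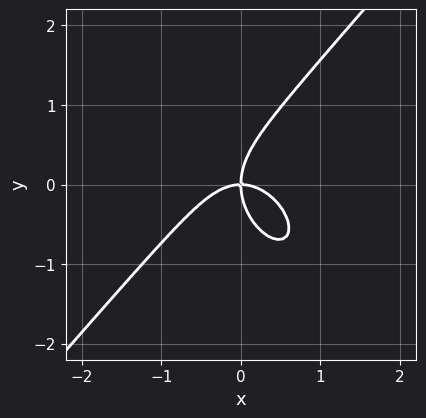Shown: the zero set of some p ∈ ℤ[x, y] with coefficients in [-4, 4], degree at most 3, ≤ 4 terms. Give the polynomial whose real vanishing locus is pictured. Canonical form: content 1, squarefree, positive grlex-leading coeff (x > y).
1. deg p = 3. No degree-2 curve has this shape.
2. Checking where it meets the axes: it crosses the y-axis at the gridline y = 0; it crosses the x-axis at the gridline x = 0.
3. Matching integer coefficients to the picture gives p.

3*x^3 - 2*y^3 + 3*x*y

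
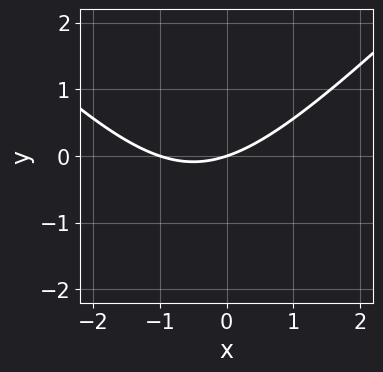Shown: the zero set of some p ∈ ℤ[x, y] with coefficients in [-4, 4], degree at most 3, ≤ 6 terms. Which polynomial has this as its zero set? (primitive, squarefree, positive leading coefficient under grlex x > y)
x^2 - y^2 + x - 3*y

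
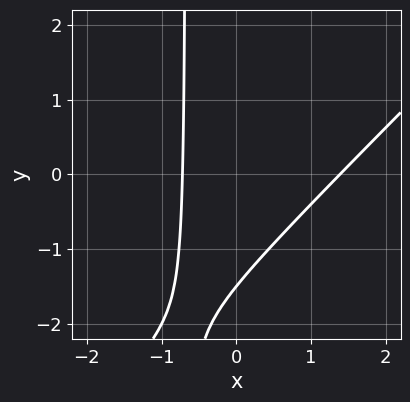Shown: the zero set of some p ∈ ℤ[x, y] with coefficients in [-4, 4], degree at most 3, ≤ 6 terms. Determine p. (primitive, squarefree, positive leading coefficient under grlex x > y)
3*x^2 - 3*x*y - 2*x - 2*y - 3

1. deg p = 2. No degree-1 curve has this shape.
2. Putting this together gives p.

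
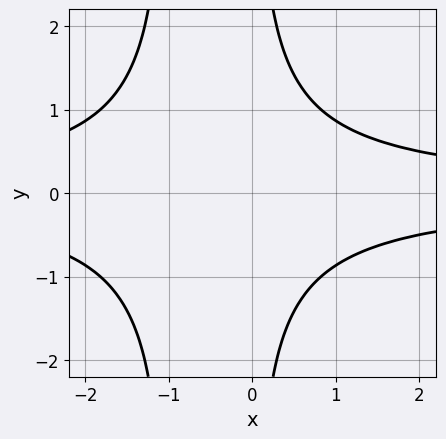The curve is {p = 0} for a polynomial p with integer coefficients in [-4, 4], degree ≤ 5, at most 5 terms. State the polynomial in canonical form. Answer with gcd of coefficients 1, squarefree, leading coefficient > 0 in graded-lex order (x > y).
2*x^2*y^2 + 2*x*y^2 - 3

First, deg p = 4. A generic line meets the curve in up to 4 points.
Then, symmetries: it's symmetric under y → −y, forcing even powers of y.
Next, against the integer gridlines: no x-intercept at any integer in the box; the curve avoids every integer y-axis point in the box.
Finally, assembling these constraints gives the stated polynomial.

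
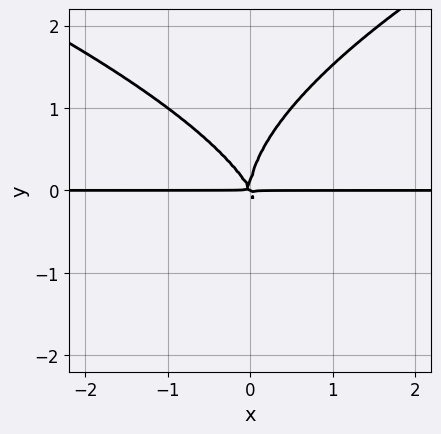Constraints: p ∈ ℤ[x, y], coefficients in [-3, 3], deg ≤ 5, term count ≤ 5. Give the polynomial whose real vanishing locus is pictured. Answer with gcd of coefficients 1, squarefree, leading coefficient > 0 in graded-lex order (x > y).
y^4 - 2*x^2*y - x*y^2

First, deg p = 4. The shape is more complex than any degree-3 curve.
Next, from the visible intercepts: the visible x-axis segment lies entirely on the curve.
Finally, these observations pin down the coefficients.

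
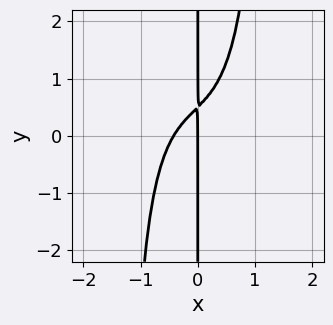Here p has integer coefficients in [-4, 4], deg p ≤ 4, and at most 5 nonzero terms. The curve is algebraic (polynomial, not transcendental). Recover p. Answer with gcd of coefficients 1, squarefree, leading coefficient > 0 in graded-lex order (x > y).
deg p = 4.
Reading off the gridlines: the visible y-axis segment lies entirely on the curve; it crosses the x-axis at the gridline x = 0.
Fitting integer coefficients to these (and the overall shape) gives p.

2*x^4 + x^3*y + 2*x^2 - 2*x*y + x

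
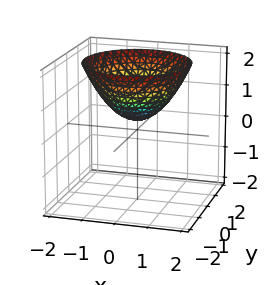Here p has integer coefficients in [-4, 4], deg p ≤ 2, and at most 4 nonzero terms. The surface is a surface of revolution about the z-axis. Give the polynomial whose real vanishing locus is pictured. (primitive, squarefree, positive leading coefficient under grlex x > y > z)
deg p = 2. The shape is more complex than any degree-1 surface.
Symmetries: the z-axis is an axis of rotation, so x and y enter only as x² + y².
From the axis intercepts and sections: no x-intercept at any integer in the box; no y-intercept at any integer in the box; a circular section at z = 2 has radius between 1 and 2.
Together with the visible shape, these determine p as stated.

2*x^2 + 2*y^2 - 3*z + 1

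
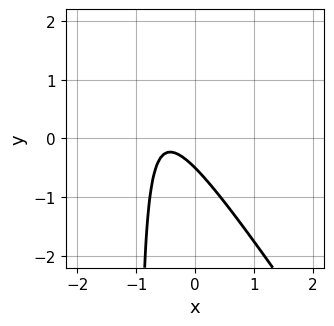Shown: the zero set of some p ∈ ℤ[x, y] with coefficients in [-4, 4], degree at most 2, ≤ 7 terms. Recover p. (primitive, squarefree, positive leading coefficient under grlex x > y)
(a) Degree: the shape is more complex than any degree-1 curve, so deg p = 2.
(b) From the visible intercepts: the curve avoids every integer x-axis point in the box.
(c) Assembling these constraints gives the stated polynomial.

3*x^2 + 2*x*y + 3*x + 2*y + 1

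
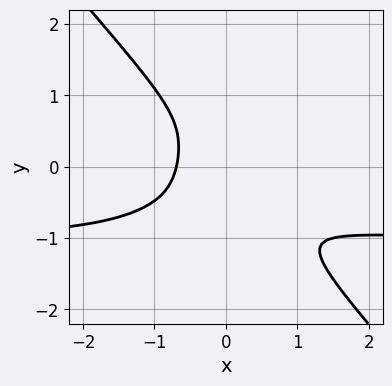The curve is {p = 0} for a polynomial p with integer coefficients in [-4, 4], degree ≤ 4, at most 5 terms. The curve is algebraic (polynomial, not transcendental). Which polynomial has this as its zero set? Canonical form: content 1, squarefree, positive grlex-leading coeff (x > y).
(a) deg p = 4. A generic line meets the curve in up to 4 points.
(b) Reading off the gridlines: the curve avoids every integer y-axis point in the box.
(c) The integer polynomial consistent with all of this is the stated p.

3*x^3*y + 2*y^4 + 3*x^3 - 2*x*y^2 + 1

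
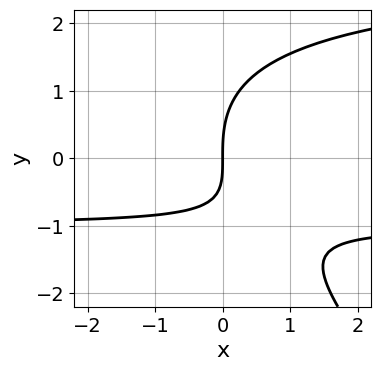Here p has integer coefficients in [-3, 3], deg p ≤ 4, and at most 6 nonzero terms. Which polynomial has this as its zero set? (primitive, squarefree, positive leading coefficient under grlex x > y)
The degree is 3 — the shape is more complex than any degree-2 curve.
From the visible intercepts: one x-axis crossing is at x = 0; it crosses the y-axis at the gridline y = 0.
Solving for integer coefficients yields p as stated.

x*y^2 + y^3 - 2*x*y - 3*x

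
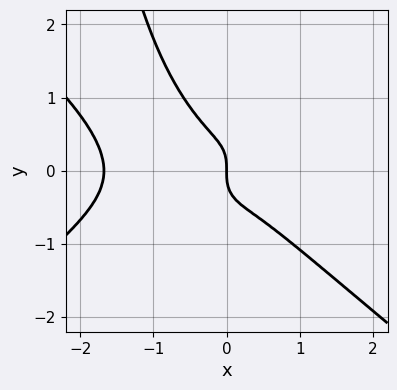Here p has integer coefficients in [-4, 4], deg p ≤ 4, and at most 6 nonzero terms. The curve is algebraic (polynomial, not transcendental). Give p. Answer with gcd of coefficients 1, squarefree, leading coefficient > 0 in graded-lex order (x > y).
2*x^4 - 3*x^2*y^2 + 3*x^3 + 2*y^3 + x

The degree is 4 — no degree-3 curve has this shape.
Checking where it meets the axes: it meets the y-axis at y = 0 (among the integer gridlines); it meets the x-axis at x = 0 (among the integer gridlines).
Matching integer coefficients to the picture gives p.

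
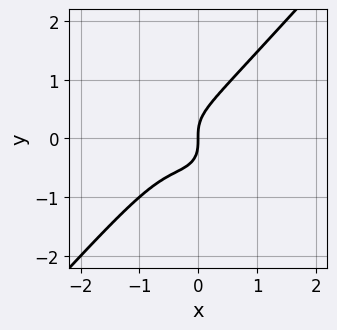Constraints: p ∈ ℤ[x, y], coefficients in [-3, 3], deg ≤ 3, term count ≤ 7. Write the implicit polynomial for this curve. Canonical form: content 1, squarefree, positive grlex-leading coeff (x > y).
(a) The degree is 3 — the shape is more complex than any degree-2 curve.
(b) From the axis intercepts and sections: it crosses the y-axis at the gridline y = 0; it crosses the x-axis at the gridline x = 0.
(c) Assembling these constraints gives the stated polynomial.

3*x^3 + x^2*y - 3*y^3 + 3*x^2 + 2*x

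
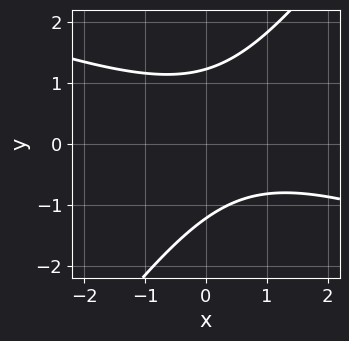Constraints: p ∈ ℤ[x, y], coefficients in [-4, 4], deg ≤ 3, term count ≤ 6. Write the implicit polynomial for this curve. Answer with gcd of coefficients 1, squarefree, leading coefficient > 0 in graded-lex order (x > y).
deg p = 2.
Observable constraints: the curve avoids every integer x-axis point in the box.
These observations pin down the coefficients.

x^2 + 2*x*y - 2*y^2 - x + 3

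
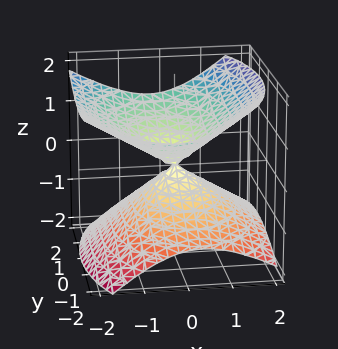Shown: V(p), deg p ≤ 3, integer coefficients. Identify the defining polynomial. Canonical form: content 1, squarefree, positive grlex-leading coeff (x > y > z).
2*x^2 + x*z + y^2 - 3*z^2

There are 2 components.
Degree: no degree-1 surface has this shape, so deg p = 2.
Against the integer gridlines: it meets the z-axis at z = 0 (among the integer gridlines); it crosses the x-axis at the gridline x = 0.
These observations pin down the coefficients.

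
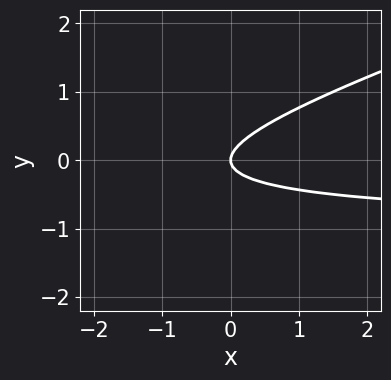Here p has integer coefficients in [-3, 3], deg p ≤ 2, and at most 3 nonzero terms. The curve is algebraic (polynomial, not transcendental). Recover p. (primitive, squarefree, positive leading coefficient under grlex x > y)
1. Degree: no degree-1 curve has this shape, so deg p = 2.
2. Reading off the gridlines: one x-axis crossing is at x = 0; it crosses the y-axis at the gridline y = 0.
3. These observations pin down the coefficients.

x*y - 3*y^2 + x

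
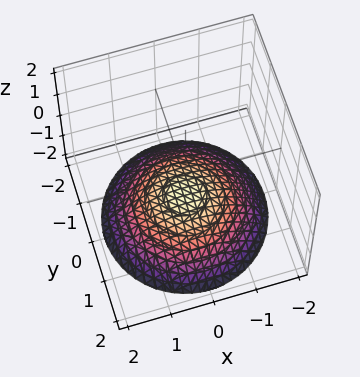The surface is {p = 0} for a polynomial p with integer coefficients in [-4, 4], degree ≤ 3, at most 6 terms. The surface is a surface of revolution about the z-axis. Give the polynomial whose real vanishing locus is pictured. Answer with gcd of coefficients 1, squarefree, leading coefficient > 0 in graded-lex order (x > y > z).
x^2 + y^2 + 3*z + 3

Degree: no degree-1 surface has this shape, so deg p = 2.
By symmetry, every cross-section ⟂ z is a circle, so x, y appear only via x² + y².
Reading off the gridlines: it misses every integer gridline on the x-axis; a circular section at z = -2 has radius between 1 and 2; no y-intercept at any integer in the box.
Together with the visible shape, these determine p as stated.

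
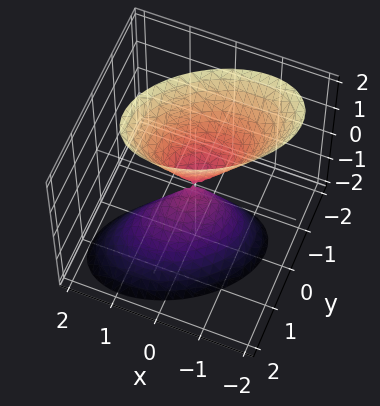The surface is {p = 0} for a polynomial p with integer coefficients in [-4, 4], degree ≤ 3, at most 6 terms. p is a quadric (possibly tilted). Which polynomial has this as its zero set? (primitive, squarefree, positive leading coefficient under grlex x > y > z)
First, I count 2 distinct pieces. They look like related sheets of one shape, so recover p as a whole.
Then, deg p = 2. No degree-1 surface has this shape.
Next, against the integer gridlines: one x-axis crossing is at x = 0; it crosses the y-axis at the gridline y = 0; it meets the z-axis at z = 0 (among the integer gridlines).
Finally, these observations pin down the coefficients.

2*x^2 - 2*x*y + 3*y^2 + y*z - z^2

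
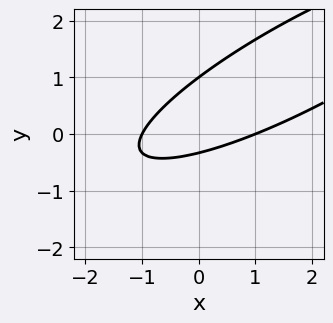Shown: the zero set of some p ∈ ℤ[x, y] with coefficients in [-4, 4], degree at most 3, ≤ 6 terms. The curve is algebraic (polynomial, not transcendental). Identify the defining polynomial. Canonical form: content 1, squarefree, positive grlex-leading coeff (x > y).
x^2 - 3*x*y + 3*y^2 - 2*y - 1

(a) deg p = 2.
(b) Checking where it meets the axes: one y-axis crossing is at y = 1; among the integer gridlines, it crosses the x-axis at x ∈ {-1, 1}.
(c) Solving for integer coefficients yields p as stated.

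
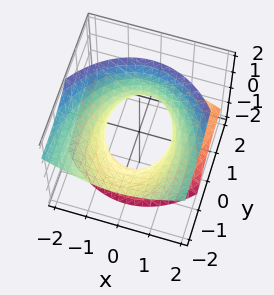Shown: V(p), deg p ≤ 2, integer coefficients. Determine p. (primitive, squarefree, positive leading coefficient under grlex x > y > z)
(a) deg p = 2.
(b) Observable constraints: it misses every integer gridline on the z-axis; the x-axis gridline crossings are at x ∈ {-1, 1}.
(c) These observations pin down the coefficients.

2*x^2 + y^2 + 3*y*z - 2*z^2 - 2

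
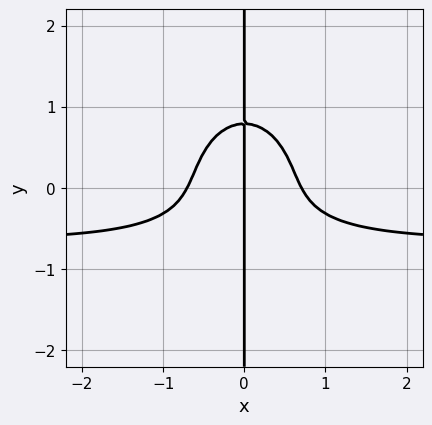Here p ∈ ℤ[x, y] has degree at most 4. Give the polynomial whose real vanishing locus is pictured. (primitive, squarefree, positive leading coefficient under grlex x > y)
First, the degree is 4 — a generic line meets the curve in up to 4 points.
Then, from the visible intercepts: it meets the x-axis at x = 0 (among the integer gridlines); every point of the y-axis in the box is on the curve.
Finally, putting this together gives p.

3*x^3*y + 2*x*y^3 + 2*x^3 - x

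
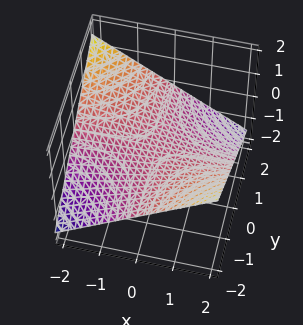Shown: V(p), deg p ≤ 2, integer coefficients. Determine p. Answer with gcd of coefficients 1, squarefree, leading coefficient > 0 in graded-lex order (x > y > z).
x*y + 3*z

First, the degree is 2 — a hyperbolic paraboloid; a quadric.
Then, against the integer gridlines: one z-axis crossing is at z = 0; every point of the x-axis in the box is on the surface; the visible y-axis segment lies entirely on the surface.
Finally, the integer polynomial consistent with all of this is the stated p.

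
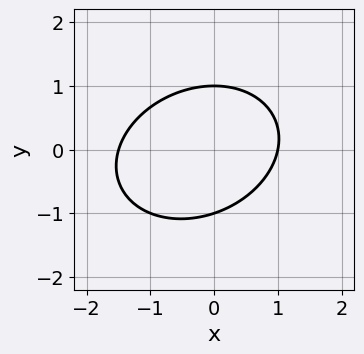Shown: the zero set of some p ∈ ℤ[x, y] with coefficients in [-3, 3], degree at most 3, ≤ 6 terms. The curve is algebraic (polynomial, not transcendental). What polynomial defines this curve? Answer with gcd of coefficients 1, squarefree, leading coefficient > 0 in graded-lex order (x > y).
2*x^2 - x*y + 3*y^2 + x - 3

(a) deg p = 2. No degree-1 curve has this shape.
(b) From the axis intercepts and sections: the y-axis gridline crossings are at y ∈ {-1, 1}; it meets the x-axis at x = 1 (among the integer gridlines).
(c) Solving for integer coefficients yields p as stated.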